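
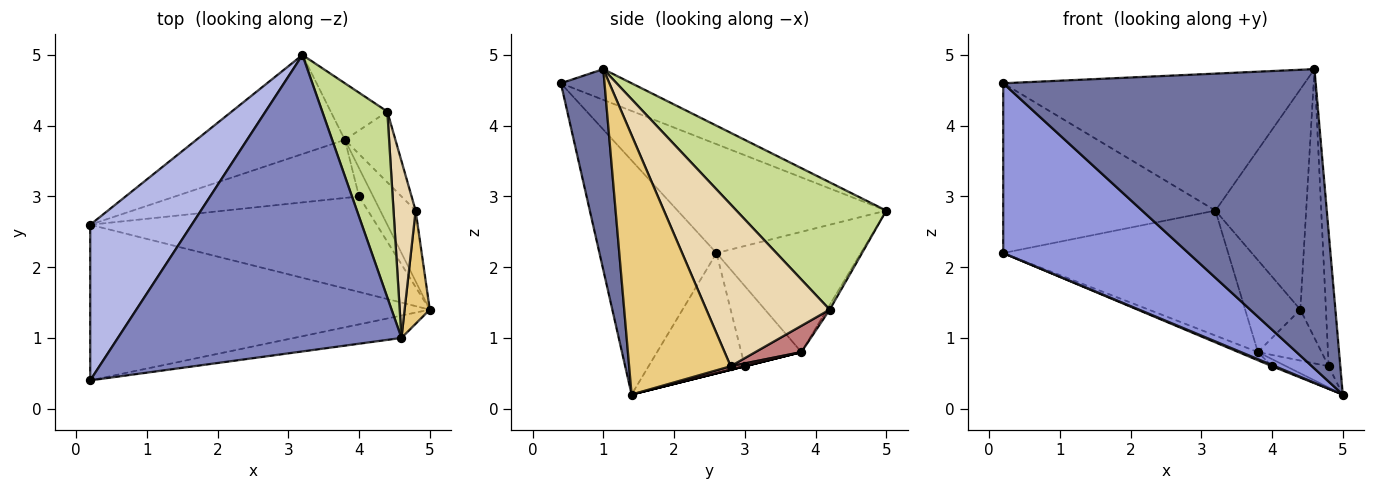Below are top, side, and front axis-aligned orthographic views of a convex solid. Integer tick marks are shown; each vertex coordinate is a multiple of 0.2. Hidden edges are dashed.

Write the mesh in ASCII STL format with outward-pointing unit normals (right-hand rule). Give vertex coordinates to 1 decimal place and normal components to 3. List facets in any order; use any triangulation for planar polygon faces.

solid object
 facet normal 0.138 -0.988 -0.074
  outer loop
   vertex 4.6 1.0 4.8
   vertex 0.2 0.4 4.6
   vertex 5.0 1.4 0.2
  endloop
 endfacet
 facet normal -0.098 0.417 0.903
  outer loop
   vertex 4.6 1.0 4.8
   vertex 3.2 5.0 2.8
   vertex 0.2 0.4 4.6
  endloop
 endfacet
 facet normal -0.422 -0.668 -0.613
  outer loop
   vertex 0.2 2.6 2.2
   vertex 5.0 1.4 0.2
   vertex 0.2 0.4 4.6
  endloop
 endfacet
 facet normal -0.587 0.597 0.547
  outer loop
   vertex 0.2 2.6 2.2
   vertex 0.2 0.4 4.6
   vertex 3.2 5.0 2.8
  endloop
 endfacet
 facet normal -0.449 0.700 -0.555
  outer loop
   vertex 3.8 3.8 0.8
   vertex 0.2 2.6 2.2
   vertex 3.2 5.0 2.8
  endloop
 endfacet
 facet normal -0.044 0.851 -0.524
  outer loop
   vertex 4.4 4.2 1.4
   vertex 3.8 3.8 0.8
   vertex 3.2 5.0 2.8
  endloop
 endfacet
 facet normal 0.784 0.475 0.401
  outer loop
   vertex 4.4 4.2 1.4
   vertex 3.2 5.0 2.8
   vertex 4.6 1.0 4.8
  endloop
 endfacet
 facet normal -0.387 -0.011 -0.922
  outer loop
   vertex 4.0 3.0 0.6
   vertex 5.0 1.4 0.2
   vertex 0.2 2.6 2.2
  endloop
 endfacet
 facet normal 0.000 0.243 -0.970
  outer loop
   vertex 4.0 3.0 0.6
   vertex 3.8 3.8 0.8
   vertex 5.0 1.4 0.2
  endloop
 endfacet
 facet normal -0.396 0.128 -0.909
  outer loop
   vertex 4.0 3.0 0.6
   vertex 0.2 2.6 2.2
   vertex 3.8 3.8 0.8
  endloop
 endfacet
 facet normal 0.989 0.114 0.096
  outer loop
   vertex 4.8 2.8 0.6
   vertex 4.6 1.0 4.8
   vertex 5.0 1.4 0.2
  endloop
 endfacet
 facet normal 0.970 0.202 0.133
  outer loop
   vertex 4.8 2.8 0.6
   vertex 4.4 4.2 1.4
   vertex 4.6 1.0 4.8
  endloop
 endfacet
 facet normal 0.095 0.286 -0.953
  outer loop
   vertex 4.8 2.8 0.6
   vertex 5.0 1.4 0.2
   vertex 3.8 3.8 0.8
  endloop
 endfacet
 facet normal 0.389 0.538 -0.748
  outer loop
   vertex 4.8 2.8 0.6
   vertex 3.8 3.8 0.8
   vertex 4.4 4.2 1.4
  endloop
 endfacet
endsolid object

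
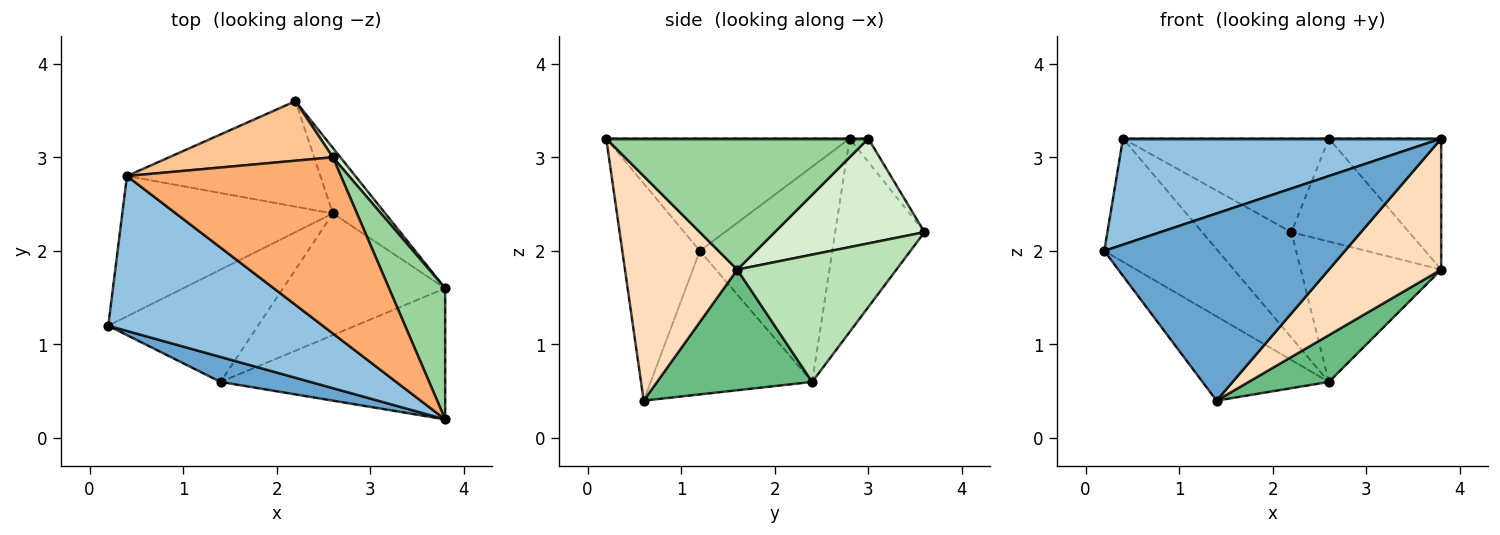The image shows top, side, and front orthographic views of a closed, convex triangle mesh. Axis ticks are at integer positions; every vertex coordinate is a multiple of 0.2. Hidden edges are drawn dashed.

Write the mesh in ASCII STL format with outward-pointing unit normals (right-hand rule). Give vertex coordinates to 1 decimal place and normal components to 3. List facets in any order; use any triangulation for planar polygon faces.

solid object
 facet normal -0.304 -0.944 0.126
  outer loop
   vertex 1.4 0.6 0.4
   vertex 3.8 0.2 3.2
   vertex 0.2 1.2 2.0
  endloop
 endfacet
 facet normal -0.397 -0.519 0.758
  outer loop
   vertex 0.4 2.8 3.2
   vertex 0.2 1.2 2.0
   vertex 3.8 0.2 3.2
  endloop
 endfacet
 facet normal -0.608 0.476 -0.635
  outer loop
   vertex 2.6 2.4 0.6
   vertex 1.4 0.6 0.4
   vertex 0.2 1.2 2.0
  endloop
 endfacet
 facet normal -0.609 0.523 -0.596
  outer loop
   vertex 2.6 2.4 0.6
   vertex 0.2 1.2 2.0
   vertex 0.4 2.8 3.2
  endloop
 endfacet
 facet normal -0.577 0.577 -0.577
  outer loop
   vertex 2.6 2.4 0.6
   vertex 0.4 2.8 3.2
   vertex 2.2 3.6 2.2
  endloop
 endfacet
 facet normal 0.000 0.000 1.000
  outer loop
   vertex 2.6 3.0 3.2
   vertex 0.4 2.8 3.2
   vertex 3.8 0.2 3.2
  endloop
 endfacet
 facet normal -0.076 0.841 0.535
  outer loop
   vertex 2.6 3.0 3.2
   vertex 2.2 3.6 2.2
   vertex 0.4 2.8 3.2
  endloop
 endfacet
 facet normal 0.577 -0.577 -0.577
  outer loop
   vertex 3.8 1.6 1.8
   vertex 3.8 0.2 3.2
   vertex 1.4 0.6 0.4
  endloop
 endfacet
 facet normal 0.570 -0.295 -0.767
  outer loop
   vertex 3.8 1.6 1.8
   vertex 1.4 0.6 0.4
   vertex 2.6 2.4 0.6
  endloop
 endfacet
 facet normal 0.855 0.367 0.367
  outer loop
   vertex 3.8 1.6 1.8
   vertex 2.6 3.0 3.2
   vertex 3.8 0.2 3.2
  endloop
 endfacet
 facet normal 0.716 0.632 -0.295
  outer loop
   vertex 3.8 1.6 1.8
   vertex 2.6 2.4 0.6
   vertex 2.2 3.6 2.2
  endloop
 endfacet
 facet normal 0.785 0.617 0.056
  outer loop
   vertex 3.8 1.6 1.8
   vertex 2.2 3.6 2.2
   vertex 2.6 3.0 3.2
  endloop
 endfacet
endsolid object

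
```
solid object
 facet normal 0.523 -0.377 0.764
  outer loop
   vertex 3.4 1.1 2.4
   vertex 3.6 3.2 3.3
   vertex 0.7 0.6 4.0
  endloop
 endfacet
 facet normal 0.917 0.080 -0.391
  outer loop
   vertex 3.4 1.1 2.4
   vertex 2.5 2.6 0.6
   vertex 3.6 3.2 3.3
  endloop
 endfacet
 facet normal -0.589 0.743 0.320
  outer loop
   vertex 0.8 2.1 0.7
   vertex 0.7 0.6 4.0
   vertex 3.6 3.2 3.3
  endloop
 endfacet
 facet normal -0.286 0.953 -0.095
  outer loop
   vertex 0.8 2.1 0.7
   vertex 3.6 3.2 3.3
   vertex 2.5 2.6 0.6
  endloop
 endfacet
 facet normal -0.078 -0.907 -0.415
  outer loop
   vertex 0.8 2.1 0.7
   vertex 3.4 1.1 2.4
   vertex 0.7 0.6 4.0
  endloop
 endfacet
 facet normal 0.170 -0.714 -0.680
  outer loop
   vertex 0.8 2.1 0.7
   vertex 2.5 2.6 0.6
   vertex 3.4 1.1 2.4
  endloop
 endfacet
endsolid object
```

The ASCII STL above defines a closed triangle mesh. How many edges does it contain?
9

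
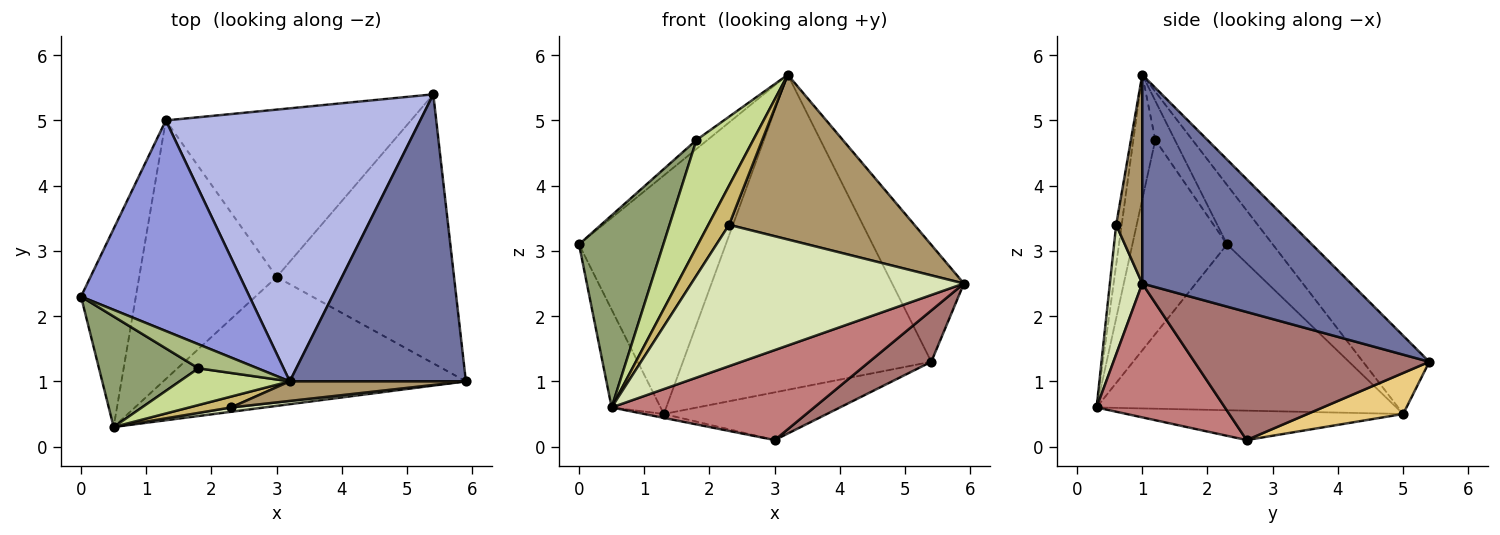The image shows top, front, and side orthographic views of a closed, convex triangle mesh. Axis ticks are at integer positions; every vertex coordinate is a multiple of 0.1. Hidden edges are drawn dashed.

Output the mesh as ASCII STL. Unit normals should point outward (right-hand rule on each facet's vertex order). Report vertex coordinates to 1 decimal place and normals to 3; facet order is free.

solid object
 facet normal 0.739 0.254 0.624
  outer loop
   vertex 3.2 1.0 5.7
   vertex 5.9 1.0 2.5
   vertex 5.4 5.4 1.3
  endloop
 endfacet
 facet normal -0.938 0.153 -0.310
  outer loop
   vertex 1.3 5.0 0.5
   vertex 0.5 0.3 0.6
   vertex 0.0 2.3 3.1
  endloop
 endfacet
 facet normal -0.227 0.730 0.645
  outer loop
   vertex 1.3 5.0 0.5
   vertex 0.0 2.3 3.1
   vertex 3.2 1.0 5.7
  endloop
 endfacet
 facet normal -0.198 0.741 0.642
  outer loop
   vertex 1.3 5.0 0.5
   vertex 3.2 1.0 5.7
   vertex 5.4 5.4 1.3
  endloop
 endfacet
 facet normal -0.697 -0.621 0.357
  outer loop
   vertex 1.8 1.2 4.7
   vertex 0.0 2.3 3.1
   vertex 0.5 0.3 0.6
  endloop
 endfacet
 facet normal -0.527 0.297 0.797
  outer loop
   vertex 1.8 1.2 4.7
   vertex 3.2 1.0 5.7
   vertex 0.0 2.3 3.1
  endloop
 endfacet
 facet normal -0.344 -0.888 0.304
  outer loop
   vertex 1.8 1.2 4.7
   vertex 0.5 0.3 0.6
   vertex 3.2 1.0 5.7
  endloop
 endfacet
 facet normal 0.118 -0.993 0.031
  outer loop
   vertex 2.3 0.6 3.4
   vertex 0.5 0.3 0.6
   vertex 5.9 1.0 2.5
  endloop
 endfacet
 facet normal 0.138 -0.983 0.117
  outer loop
   vertex 2.3 0.6 3.4
   vertex 5.9 1.0 2.5
   vertex 3.2 1.0 5.7
  endloop
 endfacet
 facet normal -0.248 -0.933 0.259
  outer loop
   vertex 2.3 0.6 3.4
   vertex 3.2 1.0 5.7
   vertex 0.5 0.3 0.6
  endloop
 endfacet
 facet normal 0.159 0.271 -0.949
  outer loop
   vertex 3.0 2.6 0.1
   vertex 1.3 5.0 0.5
   vertex 5.4 5.4 1.3
  endloop
 endfacet
 facet normal -0.209 0.015 -0.978
  outer loop
   vertex 3.0 2.6 0.1
   vertex 0.5 0.3 0.6
   vertex 1.3 5.0 0.5
  endloop
 endfacet
 facet normal 0.579 -0.153 -0.801
  outer loop
   vertex 3.0 2.6 0.1
   vertex 5.4 5.4 1.3
   vertex 5.9 1.0 2.5
  endloop
 endfacet
 facet normal 0.341 -0.538 -0.771
  outer loop
   vertex 3.0 2.6 0.1
   vertex 5.9 1.0 2.5
   vertex 0.5 0.3 0.6
  endloop
 endfacet
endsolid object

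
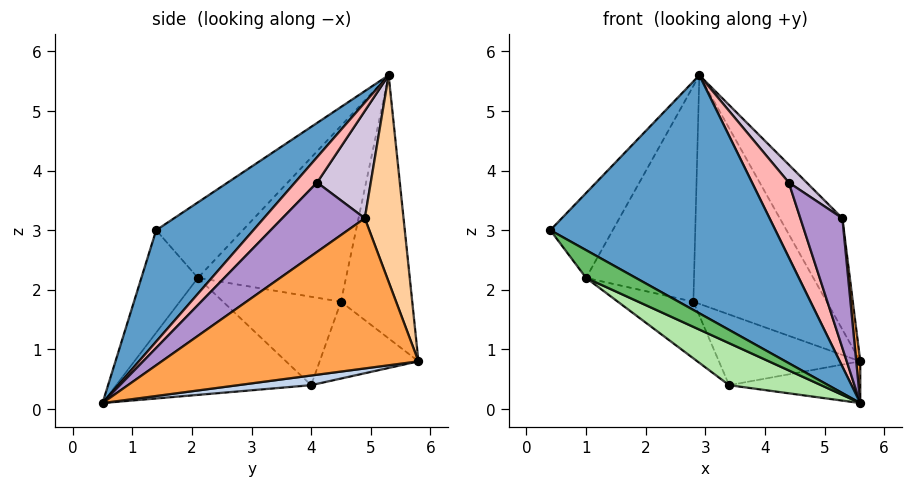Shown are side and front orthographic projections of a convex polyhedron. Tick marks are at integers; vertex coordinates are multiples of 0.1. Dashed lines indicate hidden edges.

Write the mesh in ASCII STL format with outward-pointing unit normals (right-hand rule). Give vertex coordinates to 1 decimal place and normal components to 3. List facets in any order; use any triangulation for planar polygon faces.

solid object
 facet normal 0.281 -0.651 0.706
  outer loop
   vertex 2.9 5.3 5.6
   vertex 0.4 1.4 3.0
   vertex 5.6 0.5 0.1
  endloop
 endfacet
 facet normal 0.073 0.131 -0.989
  outer loop
   vertex 3.4 4.0 0.4
   vertex 5.6 5.8 0.8
   vertex 5.6 0.5 0.1
  endloop
 endfacet
 facet normal 0.993 -0.016 0.118
  outer loop
   vertex 5.3 4.9 3.2
   vertex 5.6 0.5 0.1
   vertex 5.6 5.8 0.8
  endloop
 endfacet
 facet normal 0.491 0.794 0.359
  outer loop
   vertex 5.3 4.9 3.2
   vertex 5.6 5.8 0.8
   vertex 2.9 5.3 5.6
  endloop
 endfacet
 facet normal -0.495 -0.435 -0.752
  outer loop
   vertex 1.0 2.1 2.2
   vertex 5.6 0.5 0.1
   vertex 0.4 1.4 3.0
  endloop
 endfacet
 facet normal -0.467 -0.220 -0.856
  outer loop
   vertex 1.0 2.1 2.2
   vertex 3.4 4.0 0.4
   vertex 5.6 0.5 0.1
  endloop
 endfacet
 facet normal -0.808 0.582 -0.096
  outer loop
   vertex 1.0 2.1 2.2
   vertex 0.4 1.4 3.0
   vertex 2.9 5.3 5.6
  endloop
 endfacet
 facet normal 0.364 -0.606 0.707
  outer loop
   vertex 4.4 4.1 3.8
   vertex 2.9 5.3 5.6
   vertex 5.6 0.5 0.1
  endloop
 endfacet
 facet normal 0.719 -0.367 0.590
  outer loop
   vertex 4.4 4.1 3.8
   vertex 5.6 0.5 0.1
   vertex 5.3 4.9 3.2
  endloop
 endfacet
 facet normal 0.670 -0.223 0.708
  outer loop
   vertex 4.4 4.1 3.8
   vertex 5.3 4.9 3.2
   vertex 2.9 5.3 5.6
  endloop
 endfacet
 facet normal -0.804 0.586 -0.102
  outer loop
   vertex 2.8 4.5 1.8
   vertex 1.0 2.1 2.2
   vertex 2.9 5.3 5.6
  endloop
 endfacet
 facet normal -0.737 0.472 -0.484
  outer loop
   vertex 2.8 4.5 1.8
   vertex 3.4 4.0 0.4
   vertex 1.0 2.1 2.2
  endloop
 endfacet
 facet normal -0.464 0.869 -0.171
  outer loop
   vertex 2.8 4.5 1.8
   vertex 2.9 5.3 5.6
   vertex 5.6 5.8 0.8
  endloop
 endfacet
 facet normal -0.504 0.722 -0.474
  outer loop
   vertex 2.8 4.5 1.8
   vertex 5.6 5.8 0.8
   vertex 3.4 4.0 0.4
  endloop
 endfacet
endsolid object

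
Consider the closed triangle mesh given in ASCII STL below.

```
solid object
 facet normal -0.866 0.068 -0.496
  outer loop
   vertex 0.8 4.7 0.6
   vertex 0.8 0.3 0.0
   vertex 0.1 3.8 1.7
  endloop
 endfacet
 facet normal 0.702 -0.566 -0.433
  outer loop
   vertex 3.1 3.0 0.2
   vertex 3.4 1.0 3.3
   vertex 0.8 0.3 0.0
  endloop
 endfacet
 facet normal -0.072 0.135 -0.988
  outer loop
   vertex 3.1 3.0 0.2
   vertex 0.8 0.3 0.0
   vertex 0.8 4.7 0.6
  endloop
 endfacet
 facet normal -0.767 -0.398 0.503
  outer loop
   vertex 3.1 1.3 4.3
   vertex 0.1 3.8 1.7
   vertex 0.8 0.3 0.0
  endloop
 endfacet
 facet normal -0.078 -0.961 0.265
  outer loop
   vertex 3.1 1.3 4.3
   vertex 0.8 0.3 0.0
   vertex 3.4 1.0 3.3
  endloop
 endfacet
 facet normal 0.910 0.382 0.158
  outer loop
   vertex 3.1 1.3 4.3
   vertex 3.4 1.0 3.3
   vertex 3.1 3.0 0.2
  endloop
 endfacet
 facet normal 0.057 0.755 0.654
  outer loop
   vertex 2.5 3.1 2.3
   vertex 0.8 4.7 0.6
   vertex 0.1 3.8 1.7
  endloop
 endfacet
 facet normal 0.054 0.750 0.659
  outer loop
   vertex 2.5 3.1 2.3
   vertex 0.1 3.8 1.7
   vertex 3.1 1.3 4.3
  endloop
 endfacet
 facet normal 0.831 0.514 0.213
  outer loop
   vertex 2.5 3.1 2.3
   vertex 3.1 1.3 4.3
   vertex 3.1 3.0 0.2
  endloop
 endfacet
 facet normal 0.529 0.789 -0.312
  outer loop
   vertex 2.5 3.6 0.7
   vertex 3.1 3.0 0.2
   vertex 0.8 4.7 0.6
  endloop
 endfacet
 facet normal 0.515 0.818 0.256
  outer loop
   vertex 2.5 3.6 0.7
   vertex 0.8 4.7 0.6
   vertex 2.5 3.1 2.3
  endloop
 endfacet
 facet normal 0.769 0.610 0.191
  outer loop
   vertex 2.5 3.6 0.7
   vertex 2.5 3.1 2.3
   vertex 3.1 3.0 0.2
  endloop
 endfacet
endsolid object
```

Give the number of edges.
18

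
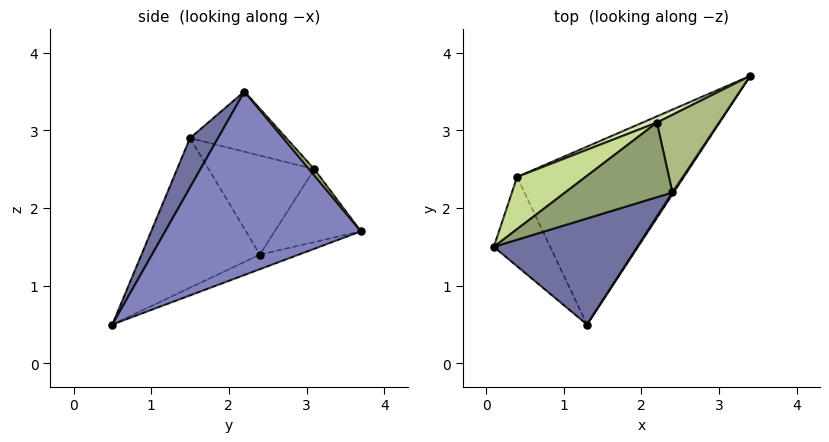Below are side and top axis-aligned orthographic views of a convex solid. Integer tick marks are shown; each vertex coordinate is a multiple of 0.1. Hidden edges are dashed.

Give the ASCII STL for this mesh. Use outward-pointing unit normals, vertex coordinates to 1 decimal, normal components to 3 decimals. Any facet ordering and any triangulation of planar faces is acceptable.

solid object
 facet normal 0.153 -0.883 0.444
  outer loop
   vertex 2.4 2.2 3.5
   vertex 0.1 1.5 2.9
   vertex 1.3 0.5 0.5
  endloop
 endfacet
 facet normal 0.835 -0.550 0.006
  outer loop
   vertex 2.4 2.2 3.5
   vertex 1.3 0.5 0.5
   vertex 3.4 3.7 1.7
  endloop
 endfacet
 facet normal -0.902 -0.266 -0.340
  outer loop
   vertex 0.4 2.4 1.4
   vertex 1.3 0.5 0.5
   vertex 0.1 1.5 2.9
  endloop
 endfacet
 facet normal -0.080 0.396 -0.915
  outer loop
   vertex 0.4 2.4 1.4
   vertex 3.4 3.7 1.7
   vertex 1.3 0.5 0.5
  endloop
 endfacet
 facet normal -0.371 0.652 0.661
  outer loop
   vertex 2.2 3.1 2.5
   vertex 0.1 1.5 2.9
   vertex 2.4 2.2 3.5
  endloop
 endfacet
 facet normal 0.066 0.748 0.660
  outer loop
   vertex 2.2 3.1 2.5
   vertex 2.4 2.2 3.5
   vertex 3.4 3.7 1.7
  endloop
 endfacet
 facet normal -0.521 0.774 0.360
  outer loop
   vertex 2.2 3.1 2.5
   vertex 0.4 2.4 1.4
   vertex 0.1 1.5 2.9
  endloop
 endfacet
 facet normal -0.403 0.912 0.079
  outer loop
   vertex 2.2 3.1 2.5
   vertex 3.4 3.7 1.7
   vertex 0.4 2.4 1.4
  endloop
 endfacet
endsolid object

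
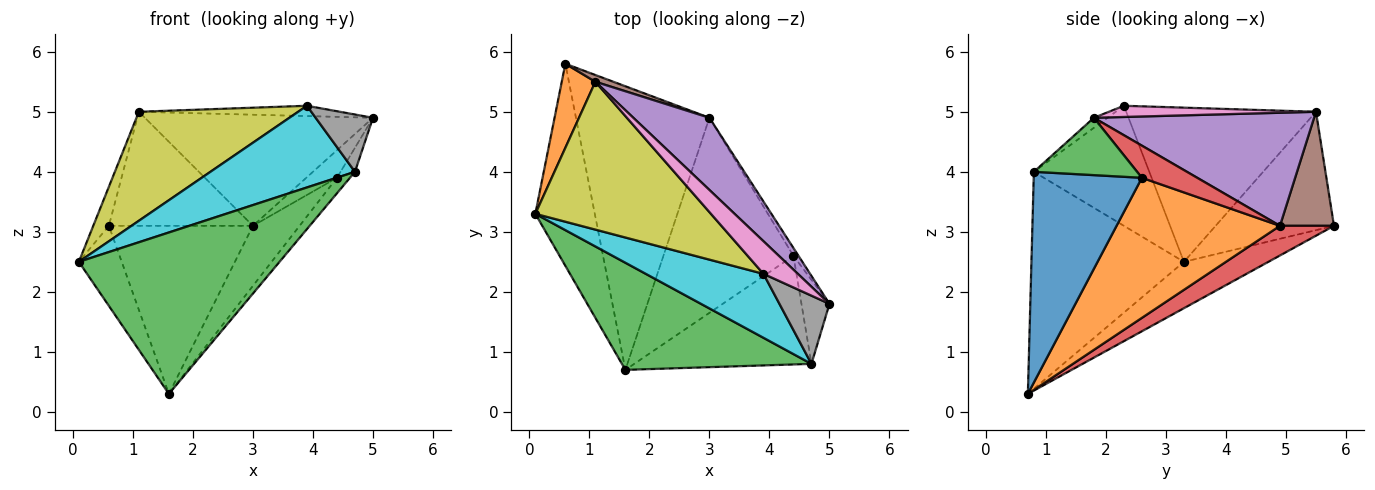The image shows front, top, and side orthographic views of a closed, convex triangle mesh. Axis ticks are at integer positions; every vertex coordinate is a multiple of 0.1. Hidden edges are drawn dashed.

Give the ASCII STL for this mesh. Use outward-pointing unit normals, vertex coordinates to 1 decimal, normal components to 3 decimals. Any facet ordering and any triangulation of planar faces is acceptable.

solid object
 facet normal -0.587 0.298 -0.753
  outer loop
   vertex 1.6 0.7 0.3
   vertex 0.1 3.3 2.5
   vertex 0.6 5.8 3.1
  endloop
 endfacet
 facet normal -0.954 0.126 0.271
  outer loop
   vertex 1.1 5.5 5.0
   vertex 0.6 5.8 3.1
   vertex 0.1 3.3 2.5
  endloop
 endfacet
 facet normal -0.535 -0.704 0.467
  outer loop
   vertex 4.7 0.8 4.0
   vertex 0.1 3.3 2.5
   vertex 1.6 0.7 0.3
  endloop
 endfacet
 facet normal 0.188 0.501 -0.845
  outer loop
   vertex 3.0 4.9 3.1
   vertex 1.6 0.7 0.3
   vertex 0.6 5.8 3.1
  endloop
 endfacet
 facet normal 0.629 0.652 0.423
  outer loop
   vertex 3.0 4.9 3.1
   vertex 1.1 5.5 5.0
   vertex 5.0 1.8 4.9
  endloop
 endfacet
 facet normal 0.351 0.935 0.055
  outer loop
   vertex 3.0 4.9 3.1
   vertex 0.6 5.8 3.1
   vertex 1.1 5.5 5.0
  endloop
 endfacet
 facet normal 0.296 0.288 0.911
  outer loop
   vertex 3.9 2.3 5.1
   vertex 5.0 1.8 4.9
   vertex 1.1 5.5 5.0
  endloop
 endfacet
 facet normal -0.151 -0.636 0.757
  outer loop
   vertex 3.9 2.3 5.1
   vertex 4.7 0.8 4.0
   vertex 5.0 1.8 4.9
  endloop
 endfacet
 facet normal -0.577 -0.485 0.657
  outer loop
   vertex 3.9 2.3 5.1
   vertex 1.1 5.5 5.0
   vertex 0.1 3.3 2.5
  endloop
 endfacet
 facet normal -0.532 -0.667 0.522
  outer loop
   vertex 3.9 2.3 5.1
   vertex 0.1 3.3 2.5
   vertex 4.7 0.8 4.0
  endloop
 endfacet
 facet normal 0.762 0.091 -0.641
  outer loop
   vertex 4.4 2.6 3.9
   vertex 4.7 0.8 4.0
   vertex 1.6 0.7 0.3
  endloop
 endfacet
 facet normal 0.717 0.205 -0.666
  outer loop
   vertex 4.4 2.6 3.9
   vertex 1.6 0.7 0.3
   vertex 3.0 4.9 3.1
  endloop
 endfacet
 facet normal 0.892 0.124 -0.435
  outer loop
   vertex 4.4 2.6 3.9
   vertex 5.0 1.8 4.9
   vertex 4.7 0.8 4.0
  endloop
 endfacet
 facet normal 0.867 0.480 -0.136
  outer loop
   vertex 4.4 2.6 3.9
   vertex 3.0 4.9 3.1
   vertex 5.0 1.8 4.9
  endloop
 endfacet
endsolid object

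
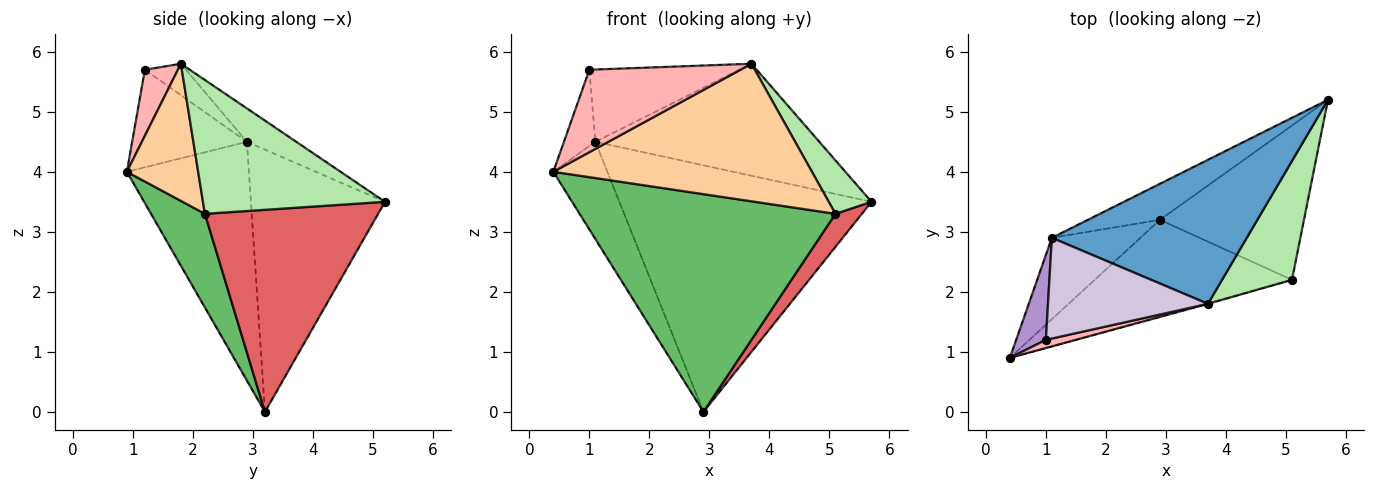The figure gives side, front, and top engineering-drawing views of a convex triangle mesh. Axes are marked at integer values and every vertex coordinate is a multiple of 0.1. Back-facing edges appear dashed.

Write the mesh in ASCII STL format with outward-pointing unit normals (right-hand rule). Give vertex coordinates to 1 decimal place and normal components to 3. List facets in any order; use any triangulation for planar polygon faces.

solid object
 facet normal -0.134 0.608 0.782
  outer loop
   vertex 1.1 2.9 4.5
   vertex 3.7 1.8 5.8
   vertex 5.7 5.2 3.5
  endloop
 endfacet
 facet normal -0.866 0.383 -0.321
  outer loop
   vertex 1.1 2.9 4.5
   vertex 2.9 3.2 0.0
   vertex 0.4 0.9 4.0
  endloop
 endfacet
 facet normal -0.466 0.876 -0.128
  outer loop
   vertex 1.1 2.9 4.5
   vertex 5.7 5.2 3.5
   vertex 2.9 3.2 0.0
  endloop
 endfacet
 facet normal 0.266 -0.964 -0.005
  outer loop
   vertex 5.1 2.2 3.3
   vertex 3.7 1.8 5.8
   vertex 0.4 0.9 4.0
  endloop
 endfacet
 facet normal 0.189 -0.898 -0.398
  outer loop
   vertex 5.1 2.2 3.3
   vertex 0.4 0.9 4.0
   vertex 2.9 3.2 0.0
  endloop
 endfacet
 facet normal 0.868 -0.204 0.453
  outer loop
   vertex 5.1 2.2 3.3
   vertex 5.7 5.2 3.5
   vertex 3.7 1.8 5.8
  endloop
 endfacet
 facet normal 0.808 -0.123 -0.576
  outer loop
   vertex 5.1 2.2 3.3
   vertex 2.9 3.2 0.0
   vertex 5.7 5.2 3.5
  endloop
 endfacet
 facet normal 0.213 -0.972 0.097
  outer loop
   vertex 1.0 1.2 5.7
   vertex 0.4 0.9 4.0
   vertex 3.7 1.8 5.8
  endloop
 endfacet
 facet normal -0.925 0.253 0.282
  outer loop
   vertex 1.0 1.2 5.7
   vertex 1.1 2.9 4.5
   vertex 0.4 0.9 4.0
  endloop
 endfacet
 facet normal -0.158 0.576 0.802
  outer loop
   vertex 1.0 1.2 5.7
   vertex 3.7 1.8 5.8
   vertex 1.1 2.9 4.5
  endloop
 endfacet
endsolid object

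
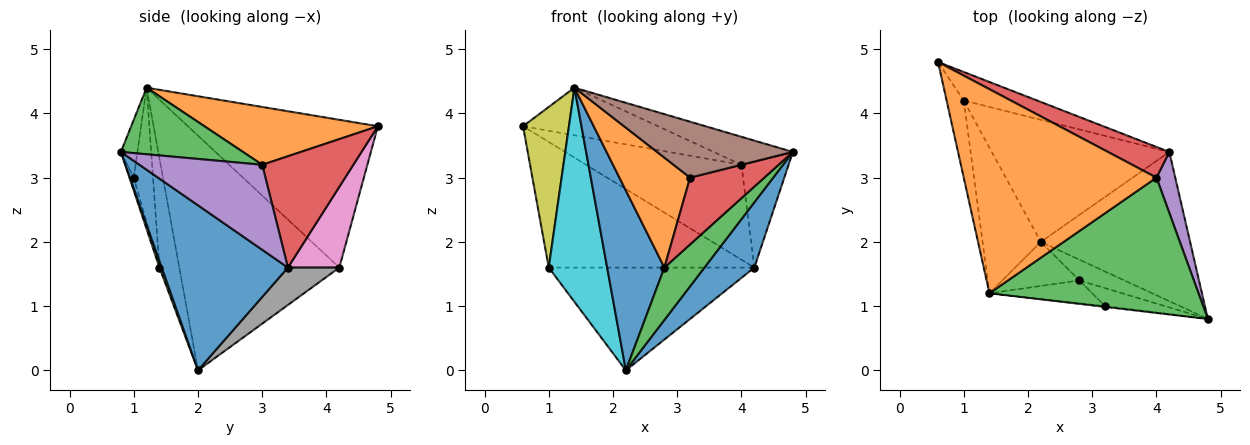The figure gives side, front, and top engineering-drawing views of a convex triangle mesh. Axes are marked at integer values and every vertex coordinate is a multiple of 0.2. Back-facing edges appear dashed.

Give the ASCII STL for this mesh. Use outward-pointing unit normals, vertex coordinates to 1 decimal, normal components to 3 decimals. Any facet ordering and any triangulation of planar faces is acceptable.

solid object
 facet normal 0.712 -0.281 -0.644
  outer loop
   vertex 4.2 3.4 1.6
   vertex 4.8 0.8 3.4
   vertex 2.2 2.0 0.0
  endloop
 endfacet
 facet normal 0.280 0.218 0.935
  outer loop
   vertex 4.0 3.0 3.2
   vertex 0.6 4.8 3.8
   vertex 1.4 1.2 4.4
  endloop
 endfacet
 facet normal 0.298 0.193 0.935
  outer loop
   vertex 4.0 3.0 3.2
   vertex 1.4 1.2 4.4
   vertex 4.8 0.8 3.4
  endloop
 endfacet
 facet normal 0.487 0.831 0.269
  outer loop
   vertex 4.0 3.0 3.2
   vertex 4.2 3.4 1.6
   vertex 0.6 4.8 3.8
  endloop
 endfacet
 facet normal 0.914 0.351 0.202
  outer loop
   vertex 4.0 3.0 3.2
   vertex 4.8 0.8 3.4
   vertex 4.2 3.4 1.6
  endloop
 endfacet
 facet normal -0.121 -0.993 -0.013
  outer loop
   vertex 3.2 1.0 3.0
   vertex 4.8 0.8 3.4
   vertex 1.4 1.2 4.4
  endloop
 endfacet
 facet normal 0.237 0.947 -0.215
  outer loop
   vertex 1.0 4.2 1.6
   vertex 0.6 4.8 3.8
   vertex 4.2 3.4 1.6
  endloop
 endfacet
 facet normal 0.159 0.636 -0.755
  outer loop
   vertex 1.0 4.2 1.6
   vertex 4.2 3.4 1.6
   vertex 2.2 2.0 0.0
  endloop
 endfacet
 facet normal -0.966 -0.233 -0.112
  outer loop
   vertex 1.0 4.2 1.6
   vertex 1.4 1.2 4.4
   vertex 0.6 4.8 3.8
  endloop
 endfacet
 facet normal -0.915 -0.334 -0.227
  outer loop
   vertex 1.0 4.2 1.6
   vertex 2.2 2.0 0.0
   vertex 1.4 1.2 4.4
  endloop
 endfacet
 facet normal -0.319 -0.920 -0.225
  outer loop
   vertex 2.8 1.4 1.6
   vertex 1.4 1.2 4.4
   vertex 2.2 2.0 0.0
  endloop
 endfacet
 facet normal -0.258 -0.946 -0.197
  outer loop
   vertex 2.8 1.4 1.6
   vertex 3.2 1.0 3.0
   vertex 1.4 1.2 4.4
  endloop
 endfacet
 facet normal 0.053 -0.928 -0.368
  outer loop
   vertex 2.8 1.4 1.6
   vertex 2.2 2.0 0.0
   vertex 4.8 0.8 3.4
  endloop
 endfacet
 facet normal -0.056 -0.964 -0.260
  outer loop
   vertex 2.8 1.4 1.6
   vertex 4.8 0.8 3.4
   vertex 3.2 1.0 3.0
  endloop
 endfacet
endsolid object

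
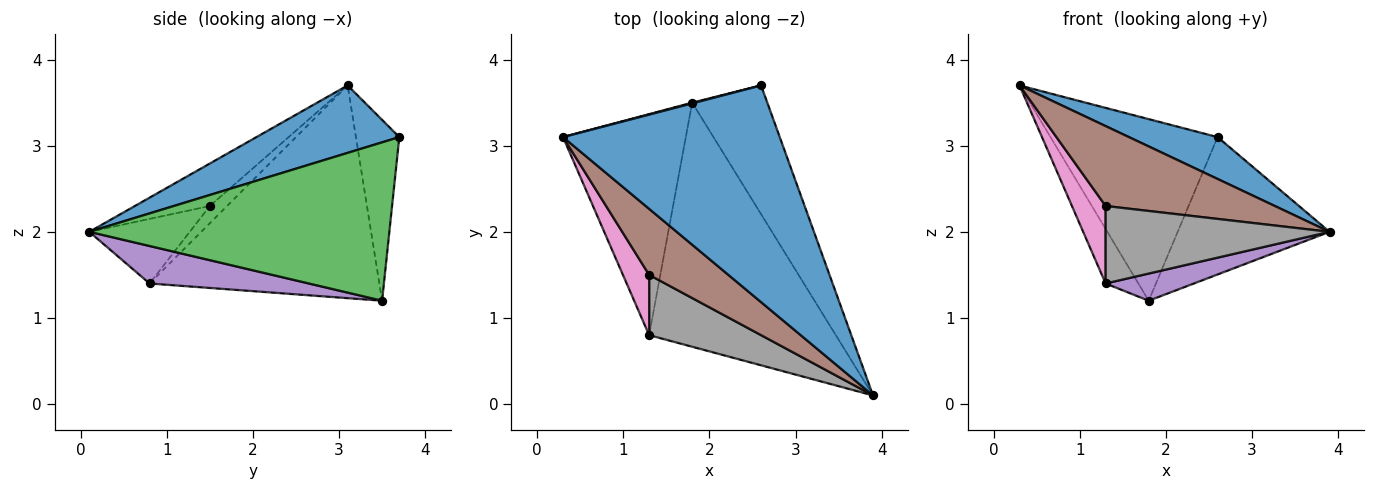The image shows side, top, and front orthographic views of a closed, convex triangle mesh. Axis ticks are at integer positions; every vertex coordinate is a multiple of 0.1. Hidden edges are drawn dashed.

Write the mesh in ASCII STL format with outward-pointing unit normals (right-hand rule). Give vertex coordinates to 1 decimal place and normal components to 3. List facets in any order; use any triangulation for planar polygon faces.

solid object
 facet normal 0.292 -0.181 0.939
  outer loop
   vertex 2.6 3.7 3.1
   vertex 0.3 3.1 3.7
   vertex 3.9 0.1 2.0
  endloop
 endfacet
 facet normal -0.251 0.968 0.004
  outer loop
   vertex 1.8 3.5 1.2
   vertex 0.3 3.1 3.7
   vertex 2.6 3.7 3.1
  endloop
 endfacet
 facet normal 0.822 0.416 -0.390
  outer loop
   vertex 1.8 3.5 1.2
   vertex 2.6 3.7 3.1
   vertex 3.9 0.1 2.0
  endloop
 endfacet
 facet normal -0.860 0.122 -0.496
  outer loop
   vertex 1.3 0.8 1.4
   vertex 0.3 3.1 3.7
   vertex 1.8 3.5 1.2
  endloop
 endfacet
 facet normal 0.196 -0.108 -0.975
  outer loop
   vertex 1.3 0.8 1.4
   vertex 1.8 3.5 1.2
   vertex 3.9 0.1 2.0
  endloop
 endfacet
 facet normal -0.323 -0.729 0.603
  outer loop
   vertex 1.3 1.5 2.3
   vertex 3.9 0.1 2.0
   vertex 0.3 3.1 3.7
  endloop
 endfacet
 facet normal -0.374 -0.732 0.569
  outer loop
   vertex 1.3 1.5 2.3
   vertex 0.3 3.1 3.7
   vertex 1.3 0.8 1.4
  endloop
 endfacet
 facet normal -0.334 -0.744 0.579
  outer loop
   vertex 1.3 1.5 2.3
   vertex 1.3 0.8 1.4
   vertex 3.9 0.1 2.0
  endloop
 endfacet
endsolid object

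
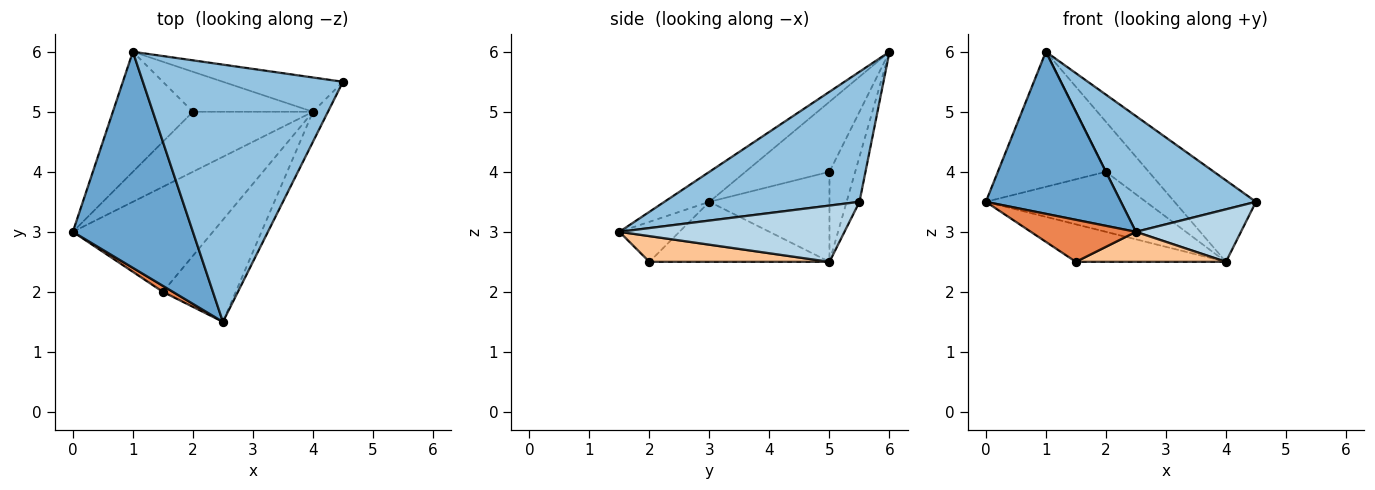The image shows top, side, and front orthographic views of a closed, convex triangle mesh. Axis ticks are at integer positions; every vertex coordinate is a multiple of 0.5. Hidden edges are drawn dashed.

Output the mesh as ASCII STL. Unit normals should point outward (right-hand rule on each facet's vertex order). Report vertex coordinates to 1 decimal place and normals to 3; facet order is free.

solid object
 facet normal -0.196 -0.588 0.784
  outer loop
   vertex 1.0 6.0 6.0
   vertex 0.0 3.0 3.5
   vertex 2.5 1.5 3.0
  endloop
 endfacet
 facet normal 0.510 -0.353 0.784
  outer loop
   vertex 1.0 6.0 6.0
   vertex 2.5 1.5 3.0
   vertex 4.5 5.5 3.5
  endloop
 endfacet
 facet normal 0.881 -0.411 -0.235
  outer loop
   vertex 4.0 5.0 2.5
   vertex 4.5 5.5 3.5
   vertex 2.5 1.5 3.0
  endloop
 endfacet
 facet normal -0.144 0.912 -0.384
  outer loop
   vertex 4.0 5.0 2.5
   vertex 1.0 6.0 6.0
   vertex 4.5 5.5 3.5
  endloop
 endfacet
 facet normal -0.492 -0.862 0.123
  outer loop
   vertex 1.5 2.0 2.5
   vertex 2.5 1.5 3.0
   vertex 0.0 3.0 3.5
  endloop
 endfacet
 facet normal -0.374 0.312 -0.873
  outer loop
   vertex 1.5 2.0 2.5
   vertex 0.0 3.0 3.5
   vertex 4.0 5.0 2.5
  endloop
 endfacet
 facet normal 0.321 -0.267 -0.909
  outer loop
   vertex 1.5 2.0 2.5
   vertex 4.0 5.0 2.5
   vertex 2.5 1.5 3.0
  endloop
 endfacet
 facet normal -0.503 0.646 -0.574
  outer loop
   vertex 2.0 5.0 4.0
   vertex 0.0 3.0 3.5
   vertex 1.0 6.0 6.0
  endloop
 endfacet
 facet normal -0.469 0.625 -0.625
  outer loop
   vertex 2.0 5.0 4.0
   vertex 4.0 5.0 2.5
   vertex 0.0 3.0 3.5
  endloop
 endfacet
 facet normal -0.424 0.707 -0.566
  outer loop
   vertex 2.0 5.0 4.0
   vertex 1.0 6.0 6.0
   vertex 4.0 5.0 2.5
  endloop
 endfacet
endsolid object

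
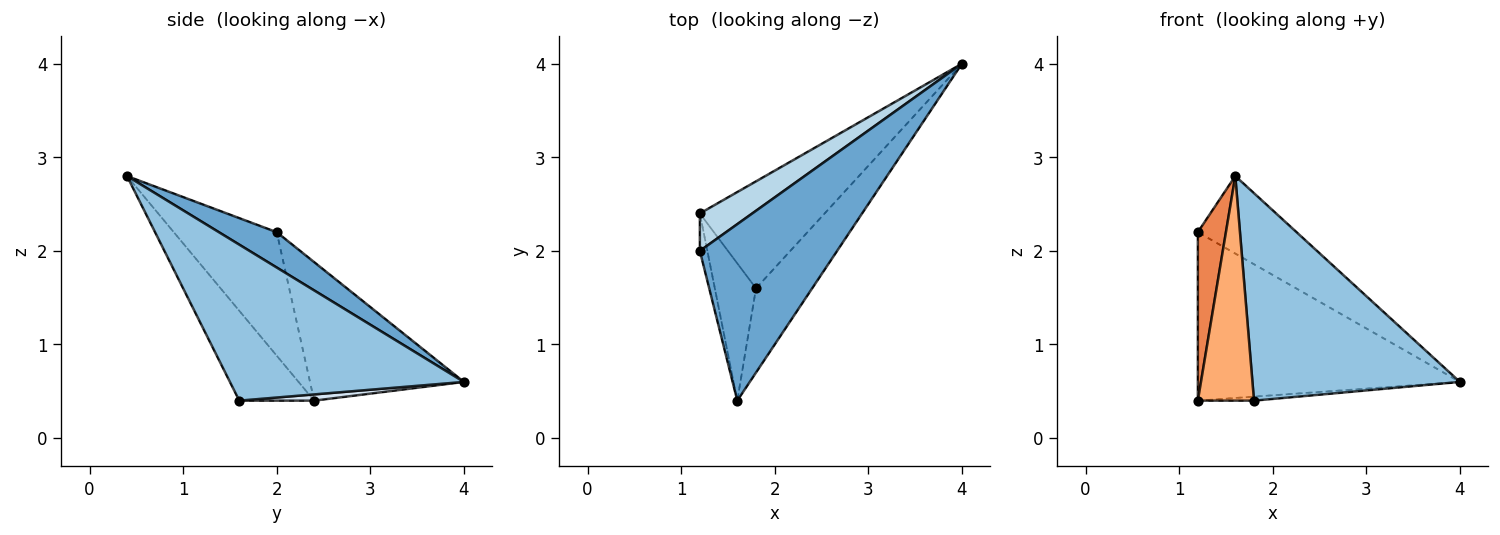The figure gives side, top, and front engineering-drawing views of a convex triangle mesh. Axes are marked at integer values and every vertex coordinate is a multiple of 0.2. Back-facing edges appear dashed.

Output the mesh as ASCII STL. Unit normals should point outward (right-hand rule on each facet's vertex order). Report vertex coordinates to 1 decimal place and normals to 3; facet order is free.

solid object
 facet normal 0.230 0.392 0.891
  outer loop
   vertex 1.6 0.4 2.8
   vertex 4.0 4.0 0.6
   vertex 1.2 2.0 2.2
  endloop
 endfacet
 facet normal 0.722 -0.641 -0.260
  outer loop
   vertex 1.8 1.6 0.4
   vertex 4.0 4.0 0.6
   vertex 1.6 0.4 2.8
  endloop
 endfacet
 facet normal -0.497 0.847 0.188
  outer loop
   vertex 1.2 2.4 0.4
   vertex 1.2 2.0 2.2
   vertex 4.0 4.0 0.6
  endloop
 endfacet
 facet normal 0.050 0.037 -0.998
  outer loop
   vertex 1.2 2.4 0.4
   vertex 4.0 4.0 0.6
   vertex 1.8 1.6 0.4
  endloop
 endfacet
 facet normal -0.963 -0.263 -0.058
  outer loop
   vertex 1.2 2.4 0.4
   vertex 1.6 0.4 2.8
   vertex 1.2 2.0 2.2
  endloop
 endfacet
 facet normal -0.751 -0.563 -0.344
  outer loop
   vertex 1.2 2.4 0.4
   vertex 1.8 1.6 0.4
   vertex 1.6 0.4 2.8
  endloop
 endfacet
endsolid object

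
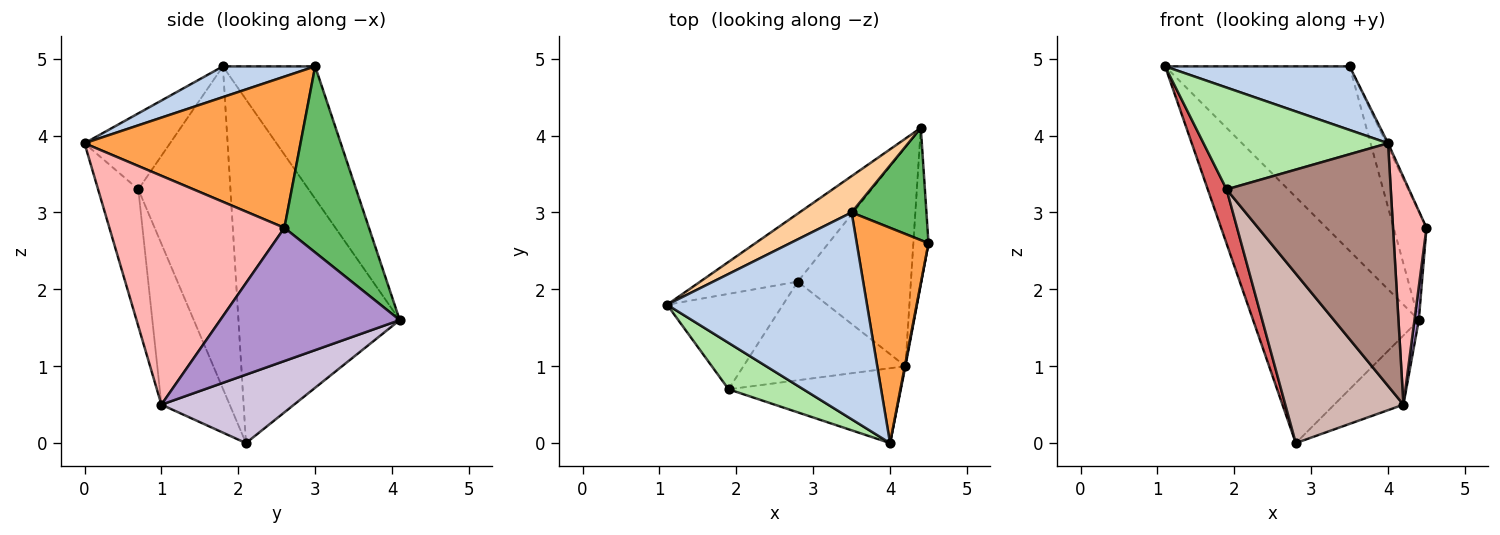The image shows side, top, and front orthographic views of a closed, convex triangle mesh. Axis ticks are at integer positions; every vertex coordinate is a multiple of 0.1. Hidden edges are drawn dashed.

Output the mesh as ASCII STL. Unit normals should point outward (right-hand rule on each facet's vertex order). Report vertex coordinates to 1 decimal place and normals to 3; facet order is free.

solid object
 facet normal -0.684 0.703 -0.194
  outer loop
   vertex 4.4 4.1 1.6
   vertex 2.8 2.1 0.0
   vertex 1.1 1.8 4.9
  endloop
 endfacet
 facet normal 0.145 -0.291 0.946
  outer loop
   vertex 3.5 3.0 4.9
   vertex 1.1 1.8 4.9
   vertex 4.0 0.0 3.9
  endloop
 endfacet
 facet normal 0.903 0.008 0.429
  outer loop
   vertex 3.5 3.0 4.9
   vertex 4.0 0.0 3.9
   vertex 4.5 2.6 2.8
  endloop
 endfacet
 facet normal -0.440 0.881 0.174
  outer loop
   vertex 3.5 3.0 4.9
   vertex 4.4 4.1 1.6
   vertex 1.1 1.8 4.9
  endloop
 endfacet
 facet normal 0.873 0.339 0.351
  outer loop
   vertex 3.5 3.0 4.9
   vertex 4.5 2.6 2.8
   vertex 4.4 4.1 1.6
  endloop
 endfacet
 facet normal -0.389 -0.838 0.382
  outer loop
   vertex 1.9 0.7 3.3
   vertex 4.0 0.0 3.9
   vertex 1.1 1.8 4.9
  endloop
 endfacet
 facet normal -0.924 -0.189 -0.332
  outer loop
   vertex 1.9 0.7 3.3
   vertex 1.1 1.8 4.9
   vertex 2.8 2.1 0.0
  endloop
 endfacet
 facet normal 0.982 -0.188 0.003
  outer loop
   vertex 4.2 1.0 0.5
   vertex 4.5 2.6 2.8
   vertex 4.0 0.0 3.9
  endloop
 endfacet
 facet normal 0.993 -0.024 -0.113
  outer loop
   vertex 4.2 1.0 0.5
   vertex 4.4 4.1 1.6
   vertex 4.5 2.6 2.8
  endloop
 endfacet
 facet normal 0.500 0.261 -0.826
  outer loop
   vertex 4.2 1.0 0.5
   vertex 2.8 2.1 0.0
   vertex 4.4 4.1 1.6
  endloop
 endfacet
 facet normal -0.228 -0.930 -0.287
  outer loop
   vertex 4.2 1.0 0.5
   vertex 4.0 0.0 3.9
   vertex 1.9 0.7 3.3
  endloop
 endfacet
 facet normal -0.447 -0.773 -0.450
  outer loop
   vertex 4.2 1.0 0.5
   vertex 1.9 0.7 3.3
   vertex 2.8 2.1 0.0
  endloop
 endfacet
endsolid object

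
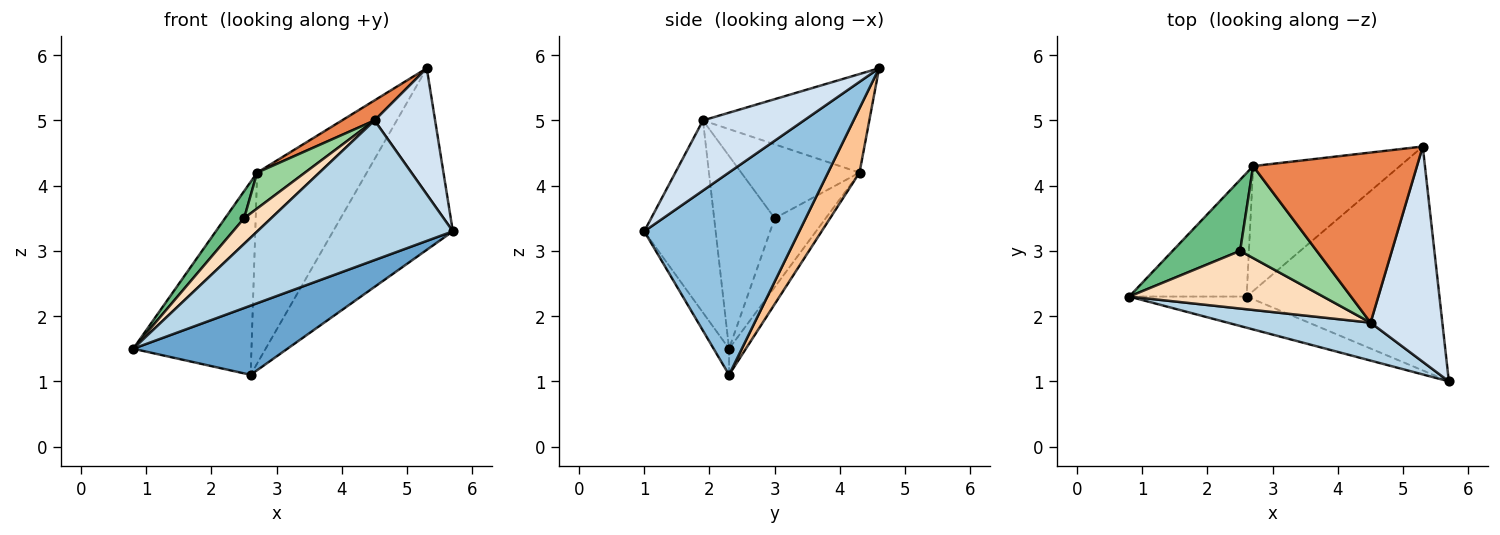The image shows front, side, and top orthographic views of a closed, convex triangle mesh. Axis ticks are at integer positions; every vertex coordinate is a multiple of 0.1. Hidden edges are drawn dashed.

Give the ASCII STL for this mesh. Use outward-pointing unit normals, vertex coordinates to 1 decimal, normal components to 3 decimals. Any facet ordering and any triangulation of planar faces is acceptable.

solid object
 facet normal -0.091 -0.908 -0.409
  outer loop
   vertex 2.6 2.3 1.1
   vertex 5.7 1.0 3.3
   vertex 0.8 2.3 1.5
  endloop
 endfacet
 facet normal 0.632 0.488 -0.602
  outer loop
   vertex 2.6 2.3 1.1
   vertex 5.3 4.6 5.8
   vertex 5.7 1.0 3.3
  endloop
 endfacet
 facet normal -0.332 -0.910 0.247
  outer loop
   vertex 4.5 1.9 5.0
   vertex 0.8 2.3 1.5
   vertex 5.7 1.0 3.3
  endloop
 endfacet
 facet normal 0.645 -0.386 0.660
  outer loop
   vertex 4.5 1.9 5.0
   vertex 5.7 1.0 3.3
   vertex 5.3 4.6 5.8
  endloop
 endfacet
 facet normal -0.513 -0.101 0.852
  outer loop
   vertex 2.7 4.3 4.2
   vertex 4.5 1.9 5.0
   vertex 5.3 4.6 5.8
  endloop
 endfacet
 facet normal -0.119 0.836 -0.536
  outer loop
   vertex 2.7 4.3 4.2
   vertex 2.6 2.3 1.1
   vertex 0.8 2.3 1.5
  endloop
 endfacet
 facet normal 0.234 0.814 -0.532
  outer loop
   vertex 2.7 4.3 4.2
   vertex 5.3 4.6 5.8
   vertex 2.6 2.3 1.1
  endloop
 endfacet
 facet normal -0.672 -0.300 0.677
  outer loop
   vertex 2.5 3.0 3.5
   vertex 0.8 2.3 1.5
   vertex 4.5 1.9 5.0
  endloop
 endfacet
 facet normal -0.690 -0.258 0.677
  outer loop
   vertex 2.5 3.0 3.5
   vertex 2.7 4.3 4.2
   vertex 0.8 2.3 1.5
  endloop
 endfacet
 facet normal -0.668 -0.270 0.693
  outer loop
   vertex 2.5 3.0 3.5
   vertex 4.5 1.9 5.0
   vertex 2.7 4.3 4.2
  endloop
 endfacet
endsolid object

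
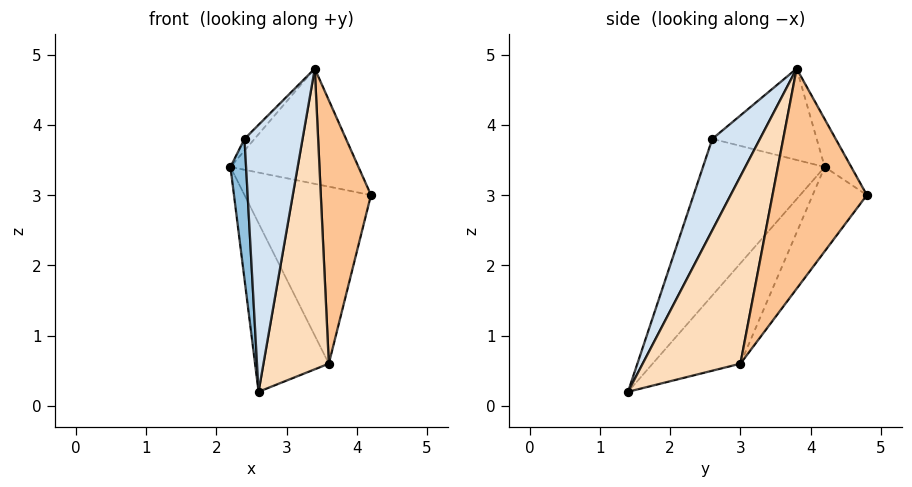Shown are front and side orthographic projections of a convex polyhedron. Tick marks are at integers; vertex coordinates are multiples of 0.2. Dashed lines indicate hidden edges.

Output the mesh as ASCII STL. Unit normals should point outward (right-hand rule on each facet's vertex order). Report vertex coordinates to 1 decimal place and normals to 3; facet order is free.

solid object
 facet normal -0.185 0.892 0.413
  outer loop
   vertex 3.4 3.8 4.8
   vertex 4.2 4.8 3.0
   vertex 2.2 4.2 3.4
  endloop
 endfacet
 facet normal -0.992 -0.127 -0.013
  outer loop
   vertex 2.4 2.6 3.8
   vertex 2.2 4.2 3.4
   vertex 2.6 1.4 0.2
  endloop
 endfacet
 facet normal -0.747 0.072 0.661
  outer loop
   vertex 2.4 2.6 3.8
   vertex 3.4 3.8 4.8
   vertex 2.2 4.2 3.4
  endloop
 endfacet
 facet normal 0.609 -0.742 0.281
  outer loop
   vertex 2.4 2.6 3.8
   vertex 2.6 1.4 0.2
   vertex 3.4 3.8 4.8
  endloop
 endfacet
 facet normal -0.339 0.791 -0.509
  outer loop
   vertex 3.6 3.0 0.6
   vertex 2.2 4.2 3.4
   vertex 4.2 4.8 3.0
  endloop
 endfacet
 facet normal -0.640 0.537 -0.550
  outer loop
   vertex 3.6 3.0 0.6
   vertex 2.6 1.4 0.2
   vertex 2.2 4.2 3.4
  endloop
 endfacet
 facet normal 0.875 -0.466 0.130
  outer loop
   vertex 3.6 3.0 0.6
   vertex 4.2 4.8 3.0
   vertex 3.4 3.8 4.8
  endloop
 endfacet
 facet normal 0.823 -0.550 0.144
  outer loop
   vertex 3.6 3.0 0.6
   vertex 3.4 3.8 4.8
   vertex 2.6 1.4 0.2
  endloop
 endfacet
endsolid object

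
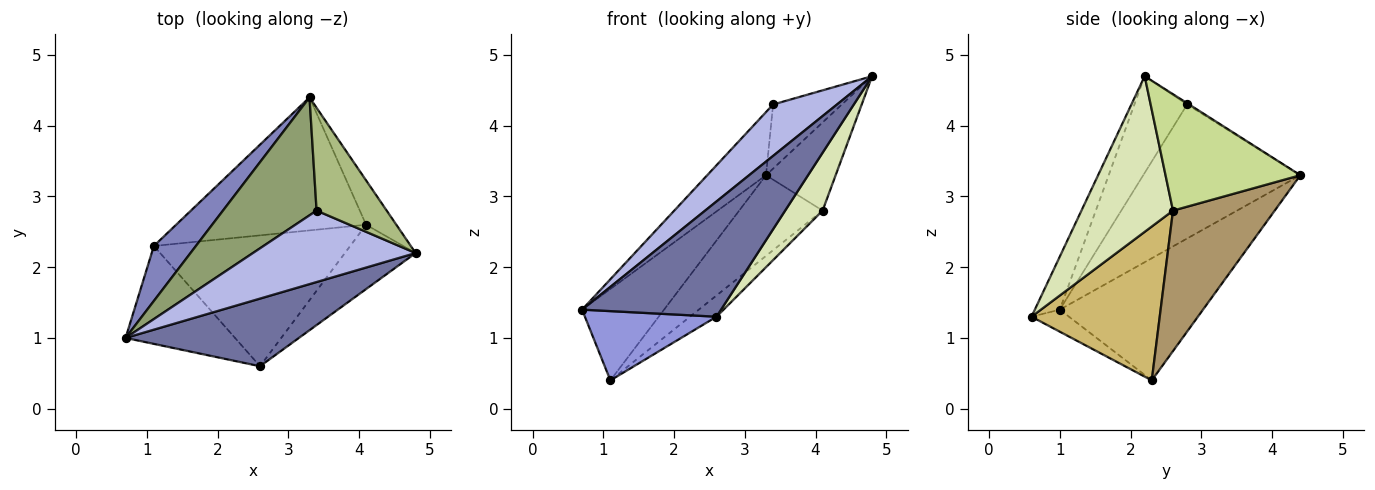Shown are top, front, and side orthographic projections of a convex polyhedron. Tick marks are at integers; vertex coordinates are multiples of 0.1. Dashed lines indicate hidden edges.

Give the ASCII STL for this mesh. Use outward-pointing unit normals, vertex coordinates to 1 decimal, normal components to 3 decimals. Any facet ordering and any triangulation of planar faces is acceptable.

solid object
 facet normal -0.153 -0.852 0.500
  outer loop
   vertex 2.6 0.6 1.3
   vertex 4.8 2.2 4.7
   vertex 0.7 1.0 1.4
  endloop
 endfacet
 facet normal -0.832 0.476 0.286
  outer loop
   vertex 1.1 2.3 0.4
   vertex 0.7 1.0 1.4
   vertex 3.3 4.4 3.3
  endloop
 endfacet
 facet normal -0.162 -0.570 -0.806
  outer loop
   vertex 1.1 2.3 0.4
   vertex 2.6 0.6 1.3
   vertex 0.7 1.0 1.4
  endloop
 endfacet
 facet normal -0.434 -0.526 0.731
  outer loop
   vertex 3.4 2.8 4.3
   vertex 0.7 1.0 1.4
   vertex 4.8 2.2 4.7
  endloop
 endfacet
 facet normal -0.784 0.293 0.548
  outer loop
   vertex 3.4 2.8 4.3
   vertex 3.3 4.4 3.3
   vertex 0.7 1.0 1.4
  endloop
 endfacet
 facet normal -0.016 0.529 0.848
  outer loop
   vertex 3.4 2.8 4.3
   vertex 4.8 2.2 4.7
   vertex 3.3 4.4 3.3
  endloop
 endfacet
 facet normal 0.866 0.447 -0.225
  outer loop
   vertex 4.1 2.6 2.8
   vertex 3.3 4.4 3.3
   vertex 4.8 2.2 4.7
  endloop
 endfacet
 facet normal 0.853 -0.349 -0.388
  outer loop
   vertex 4.1 2.6 2.8
   vertex 4.8 2.2 4.7
   vertex 2.6 0.6 1.3
  endloop
 endfacet
 facet normal 0.534 0.438 -0.723
  outer loop
   vertex 4.1 2.6 2.8
   vertex 1.1 2.3 0.4
   vertex 3.3 4.4 3.3
  endloop
 endfacet
 facet normal 0.612 0.127 -0.781
  outer loop
   vertex 4.1 2.6 2.8
   vertex 2.6 0.6 1.3
   vertex 1.1 2.3 0.4
  endloop
 endfacet
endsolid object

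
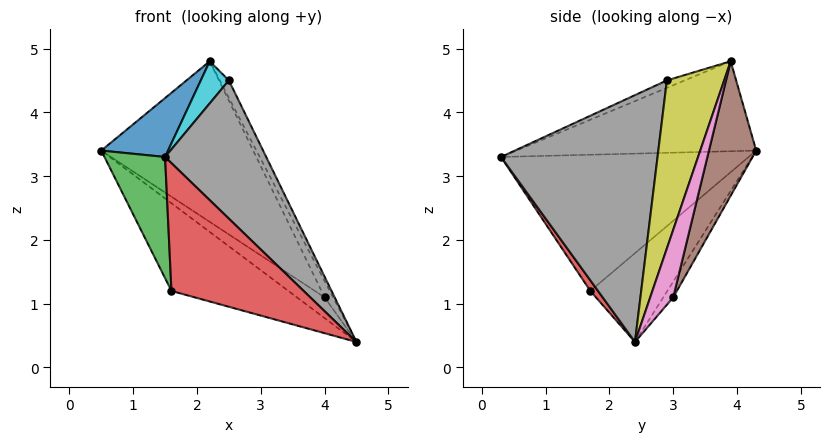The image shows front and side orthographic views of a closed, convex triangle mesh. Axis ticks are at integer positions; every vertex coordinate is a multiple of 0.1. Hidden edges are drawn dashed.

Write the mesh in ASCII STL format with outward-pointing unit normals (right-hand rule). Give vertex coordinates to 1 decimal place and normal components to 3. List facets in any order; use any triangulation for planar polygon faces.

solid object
 facet normal -0.650 -0.181 0.738
  outer loop
   vertex 2.2 3.9 4.8
   vertex 0.5 4.3 3.4
   vertex 1.5 0.3 3.3
  endloop
 endfacet
 facet normal -0.341 0.519 -0.784
  outer loop
   vertex 1.6 1.7 1.2
   vertex 0.5 4.3 3.4
   vertex 4.5 2.4 0.4
  endloop
 endfacet
 facet normal -0.952 -0.233 -0.201
  outer loop
   vertex 1.6 1.7 1.2
   vertex 1.5 0.3 3.3
   vertex 0.5 4.3 3.4
  endloop
 endfacet
 facet normal 0.048 -0.832 -0.552
  outer loop
   vertex 1.6 1.7 1.2
   vertex 4.5 2.4 0.4
   vertex 1.5 0.3 3.3
  endloop
 endfacet
 facet normal -0.235 0.649 -0.724
  outer loop
   vertex 4.0 3.0 1.1
   vertex 4.5 2.4 0.4
   vertex 0.5 4.3 3.4
  endloop
 endfacet
 facet normal 0.296 0.951 -0.087
  outer loop
   vertex 4.0 3.0 1.1
   vertex 0.5 4.3 3.4
   vertex 2.2 3.9 4.8
  endloop
 endfacet
 facet normal 0.879 0.326 0.348
  outer loop
   vertex 4.0 3.0 1.1
   vertex 2.2 3.9 4.8
   vertex 4.5 2.4 0.4
  endloop
 endfacet
 facet normal 0.758 -0.490 0.430
  outer loop
   vertex 2.5 2.9 4.5
   vertex 1.5 0.3 3.3
   vertex 4.5 2.4 0.4
  endloop
 endfacet
 facet normal 0.896 0.143 0.420
  outer loop
   vertex 2.5 2.9 4.5
   vertex 4.5 2.4 0.4
   vertex 2.2 3.9 4.8
  endloop
 endfacet
 facet normal -0.216 -0.339 0.915
  outer loop
   vertex 2.5 2.9 4.5
   vertex 2.2 3.9 4.8
   vertex 1.5 0.3 3.3
  endloop
 endfacet
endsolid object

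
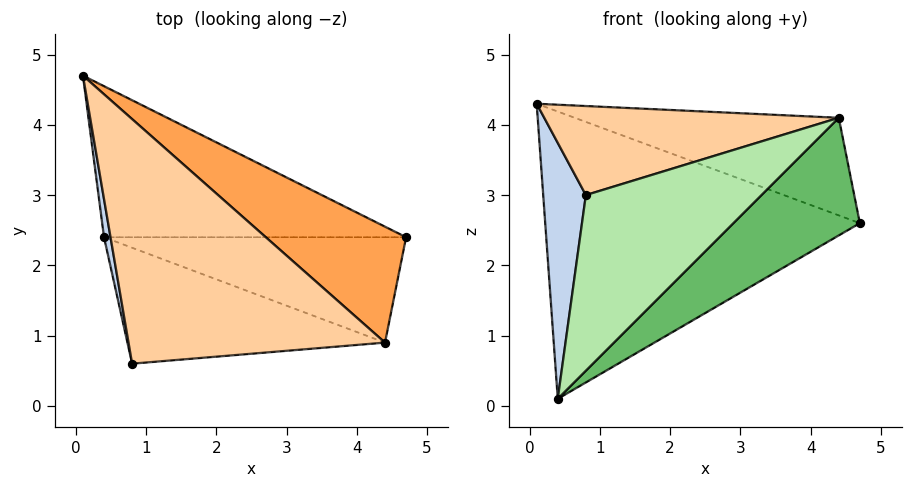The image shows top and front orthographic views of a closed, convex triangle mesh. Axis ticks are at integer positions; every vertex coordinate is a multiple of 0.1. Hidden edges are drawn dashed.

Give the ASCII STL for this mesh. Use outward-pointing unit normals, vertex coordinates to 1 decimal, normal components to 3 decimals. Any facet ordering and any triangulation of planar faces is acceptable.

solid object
 facet normal 0.261 0.854 -0.449
  outer loop
   vertex 0.4 2.4 0.1
   vertex 0.1 4.7 4.3
   vertex 4.7 2.4 2.6
  endloop
 endfacet
 facet normal -0.984 -0.176 0.026
  outer loop
   vertex 0.4 2.4 0.1
   vertex 0.8 0.6 3.0
   vertex 0.1 4.7 4.3
  endloop
 endfacet
 facet normal 0.517 0.551 0.655
  outer loop
   vertex 4.4 0.9 4.1
   vertex 4.7 2.4 2.6
   vertex 0.1 4.7 4.3
  endloop
 endfacet
 facet normal -0.250 -0.331 0.910
  outer loop
   vertex 4.4 0.9 4.1
   vertex 0.1 4.7 4.3
   vertex 0.8 0.6 3.0
  endloop
 endfacet
 facet normal 0.362 -0.694 -0.622
  outer loop
   vertex 4.4 0.9 4.1
   vertex 0.4 2.4 0.1
   vertex 4.7 2.4 2.6
  endloop
 endfacet
 facet normal 0.231 -0.812 -0.536
  outer loop
   vertex 4.4 0.9 4.1
   vertex 0.8 0.6 3.0
   vertex 0.4 2.4 0.1
  endloop
 endfacet
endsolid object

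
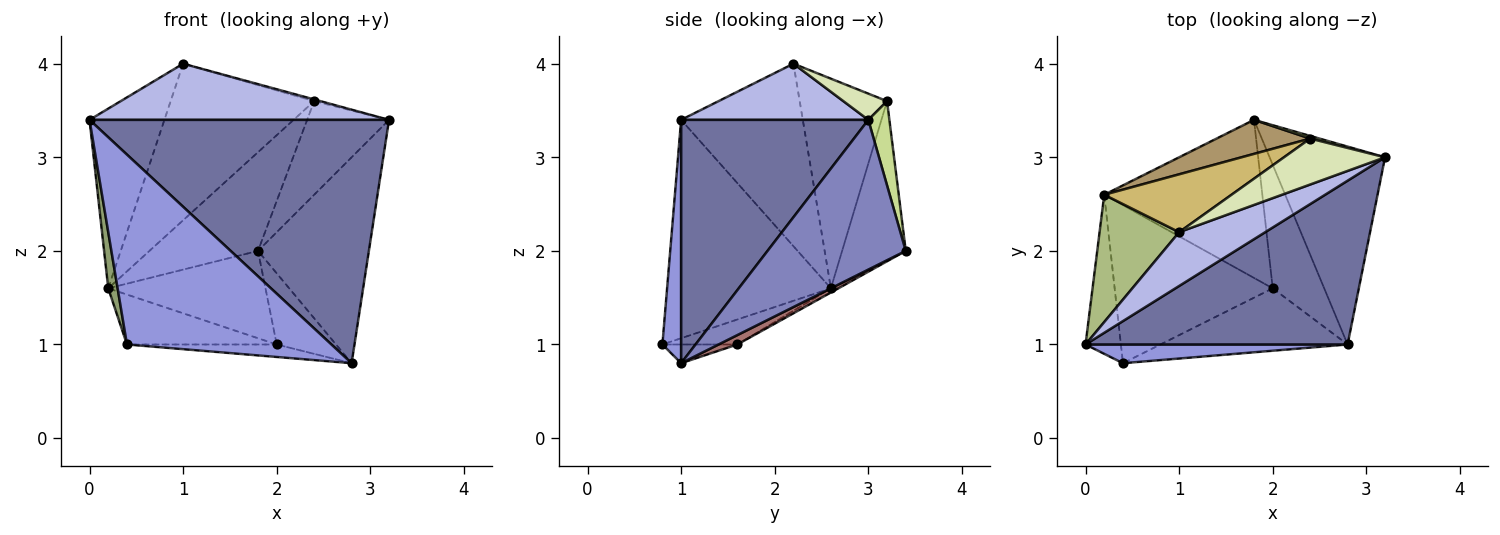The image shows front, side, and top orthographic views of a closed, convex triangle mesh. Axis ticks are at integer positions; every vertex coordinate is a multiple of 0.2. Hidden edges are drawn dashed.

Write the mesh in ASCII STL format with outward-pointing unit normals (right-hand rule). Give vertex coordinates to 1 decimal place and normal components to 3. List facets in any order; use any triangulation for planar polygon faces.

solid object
 facet normal 0.460 -0.736 0.496
  outer loop
   vertex 2.8 1.0 0.8
   vertex 3.2 3.0 3.4
   vertex 0.0 1.0 3.4
  endloop
 endfacet
 facet normal 0.669 0.536 -0.515
  outer loop
   vertex 1.8 3.4 2.0
   vertex 3.2 3.0 3.4
   vertex 2.8 1.0 0.8
  endloop
 endfacet
 facet normal 0.091 -0.991 0.098
  outer loop
   vertex 0.4 0.8 1.0
   vertex 2.8 1.0 0.8
   vertex 0.0 1.0 3.4
  endloop
 endfacet
 facet normal 0.411 -0.658 0.631
  outer loop
   vertex 1.0 2.2 4.0
   vertex 0.0 1.0 3.4
   vertex 3.2 3.0 3.4
  endloop
 endfacet
 facet normal -0.986 -0.056 -0.160
  outer loop
   vertex 0.2 2.6 1.6
   vertex 0.4 0.8 1.0
   vertex 0.0 1.0 3.4
  endloop
 endfacet
 facet normal -0.798 0.491 0.348
  outer loop
   vertex 0.2 2.6 1.6
   vertex 0.0 1.0 3.4
   vertex 1.0 2.2 4.0
  endloop
 endfacet
 facet normal 0.249 0.968 0.028
  outer loop
   vertex 2.4 3.2 3.6
   vertex 3.2 3.0 3.4
   vertex 1.8 3.4 2.0
  endloop
 endfacet
 facet normal 0.251 0.036 0.967
  outer loop
   vertex 2.4 3.2 3.6
   vertex 1.0 2.2 4.0
   vertex 3.2 3.0 3.4
  endloop
 endfacet
 facet normal -0.485 0.827 0.285
  outer loop
   vertex 2.4 3.2 3.6
   vertex 1.8 3.4 2.0
   vertex 0.2 2.6 1.6
  endloop
 endfacet
 facet normal -0.496 0.815 0.301
  outer loop
   vertex 2.4 3.2 3.6
   vertex 0.2 2.6 1.6
   vertex 1.0 2.2 4.0
  endloop
 endfacet
 facet normal -0.098 0.195 -0.976
  outer loop
   vertex 2.0 1.6 1.0
   vertex 2.8 1.0 0.8
   vertex 0.4 0.8 1.0
  endloop
 endfacet
 facet normal -0.149 0.298 -0.943
  outer loop
   vertex 2.0 1.6 1.0
   vertex 0.4 0.8 1.0
   vertex 0.2 2.6 1.6
  endloop
 endfacet
 facet normal 0.156 0.493 -0.856
  outer loop
   vertex 2.0 1.6 1.0
   vertex 1.8 3.4 2.0
   vertex 2.8 1.0 0.8
  endloop
 endfacet
 facet normal -0.023 0.484 -0.875
  outer loop
   vertex 2.0 1.6 1.0
   vertex 0.2 2.6 1.6
   vertex 1.8 3.4 2.0
  endloop
 endfacet
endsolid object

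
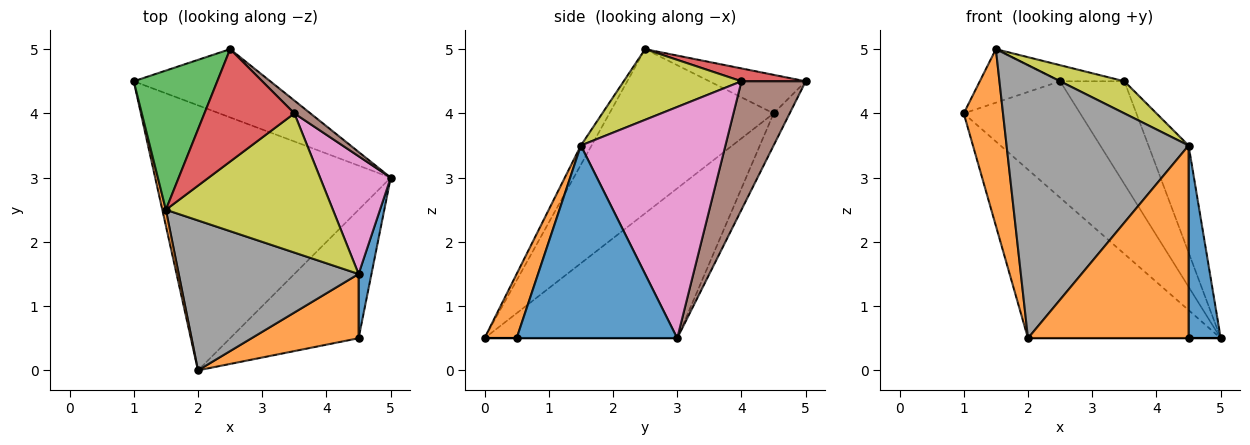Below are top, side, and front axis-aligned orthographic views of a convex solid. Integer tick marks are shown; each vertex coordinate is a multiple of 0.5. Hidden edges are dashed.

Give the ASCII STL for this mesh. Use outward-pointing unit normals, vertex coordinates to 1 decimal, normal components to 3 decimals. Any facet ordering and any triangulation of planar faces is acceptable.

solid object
 facet normal -0.473 0.473 -0.743
  outer loop
   vertex 2.0 0.0 0.5
   vertex 1.0 4.5 4.0
   vertex 5.0 3.0 0.5
  endloop
 endfacet
 facet normal -0.972 -0.233 0.021
  outer loop
   vertex 1.5 2.5 5.0
   vertex 1.0 4.5 4.0
   vertex 2.0 0.0 0.5
  endloop
 endfacet
 facet normal -0.396 0.330 0.857
  outer loop
   vertex 2.5 5.0 4.5
   vertex 1.0 4.5 4.0
   vertex 1.5 2.5 5.0
  endloop
 endfacet
 facet normal 0.140 0.140 0.980
  outer loop
   vertex 2.5 5.0 4.5
   vertex 1.5 2.5 5.0
   vertex 3.5 4.0 4.5
  endloop
 endfacet
 facet normal -0.118 0.857 -0.502
  outer loop
   vertex 2.5 5.0 4.5
   vertex 5.0 3.0 0.5
   vertex 1.0 4.5 4.0
  endloop
 endfacet
 facet normal 0.704 0.704 0.088
  outer loop
   vertex 2.5 5.0 4.5
   vertex 3.5 4.0 4.5
   vertex 5.0 3.0 0.5
  endloop
 endfacet
 facet normal 0.924 0.257 0.282
  outer loop
   vertex 4.5 1.5 3.5
   vertex 5.0 3.0 0.5
   vertex 3.5 4.0 4.5
  endloop
 endfacet
 facet normal -0.051 -0.875 0.481
  outer loop
   vertex 4.5 1.5 3.5
   vertex 1.5 2.5 5.0
   vertex 2.0 0.0 0.5
  endloop
 endfacet
 facet normal 0.381 -0.208 0.901
  outer loop
   vertex 4.5 1.5 3.5
   vertex 3.5 4.0 4.5
   vertex 1.5 2.5 5.0
  endloop
 endfacet
 facet normal 0.000 0.000 -1.000
  outer loop
   vertex 4.5 0.5 0.5
   vertex 2.0 0.0 0.5
   vertex 5.0 3.0 0.5
  endloop
 endfacet
 facet normal 0.978 -0.196 0.065
  outer loop
   vertex 4.5 0.5 0.5
   vertex 5.0 3.0 0.5
   vertex 4.5 1.5 3.5
  endloop
 endfacet
 facet normal 0.186 -0.932 0.311
  outer loop
   vertex 4.5 0.5 0.5
   vertex 4.5 1.5 3.5
   vertex 2.0 0.0 0.5
  endloop
 endfacet
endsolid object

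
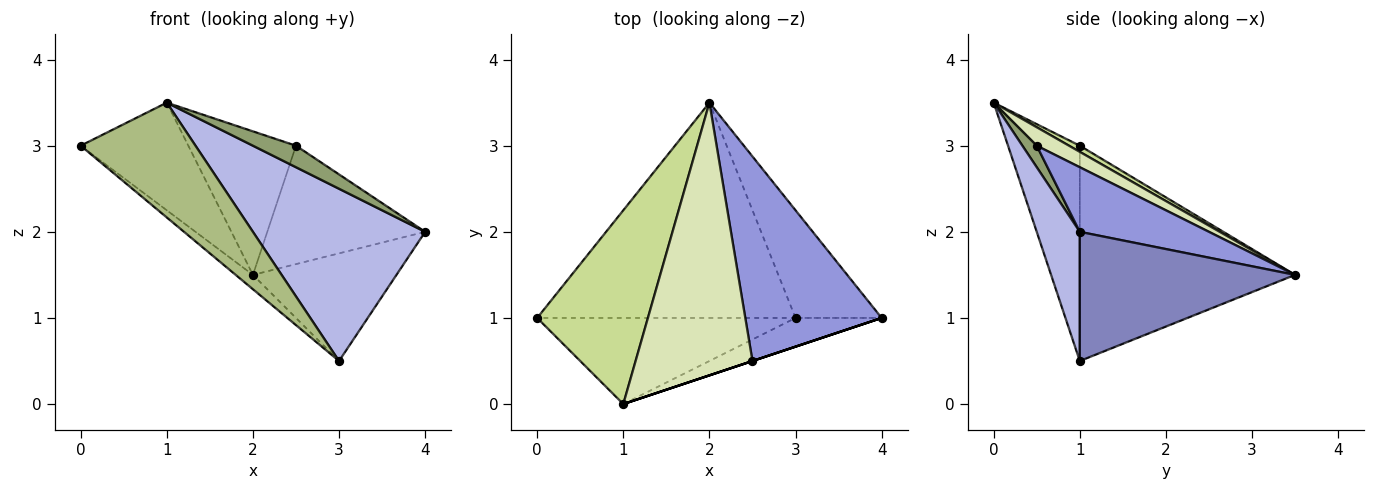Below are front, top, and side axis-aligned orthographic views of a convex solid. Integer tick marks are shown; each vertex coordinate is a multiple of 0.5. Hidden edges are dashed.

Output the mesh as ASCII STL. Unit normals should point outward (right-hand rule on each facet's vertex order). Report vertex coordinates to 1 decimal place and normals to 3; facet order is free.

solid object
 facet normal -0.639 0.051 -0.767
  outer loop
   vertex 3.0 1.0 0.5
   vertex 0.0 1.0 3.0
   vertex 2.0 3.5 1.5
  endloop
 endfacet
 facet normal 0.728 0.485 -0.485
  outer loop
   vertex 3.0 1.0 0.5
   vertex 2.0 3.5 1.5
   vertex 4.0 1.0 2.0
  endloop
 endfacet
 facet normal 0.379 0.464 0.801
  outer loop
   vertex 2.5 0.5 3.0
   vertex 4.0 1.0 2.0
   vertex 2.0 3.5 1.5
  endloop
 endfacet
 facet normal 0.239 -0.958 -0.160
  outer loop
   vertex 1.0 0.0 3.5
   vertex 3.0 1.0 0.5
   vertex 4.0 1.0 2.0
  endloop
 endfacet
 facet normal 0.316 -0.949 0.000
  outer loop
   vertex 1.0 0.0 3.5
   vertex 4.0 1.0 2.0
   vertex 2.5 0.5 3.0
  endloop
 endfacet
 facet normal -0.447 -0.716 -0.537
  outer loop
   vertex 1.0 0.0 3.5
   vertex 0.0 1.0 3.0
   vertex 3.0 1.0 0.5
  endloop
 endfacet
 facet normal 0.049 0.485 0.873
  outer loop
   vertex 1.0 0.0 3.5
   vertex 2.0 3.5 1.5
   vertex 0.0 1.0 3.0
  endloop
 endfacet
 facet normal 0.138 0.461 0.876
  outer loop
   vertex 1.0 0.0 3.5
   vertex 2.5 0.5 3.0
   vertex 2.0 3.5 1.5
  endloop
 endfacet
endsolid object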